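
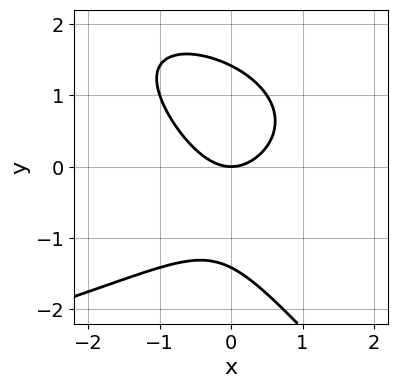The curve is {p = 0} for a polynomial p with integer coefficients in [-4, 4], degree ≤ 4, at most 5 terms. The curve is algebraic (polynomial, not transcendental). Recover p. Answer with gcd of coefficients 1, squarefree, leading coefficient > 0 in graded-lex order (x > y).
(a) Degree: no degree-2 curve has this shape, so deg p = 3.
(b) Checking where it meets the axes: it crosses the y-axis at the gridline y = 0; one x-axis crossing is at x = 0.
(c) Putting this together gives p.

x*y^2 + y^3 + 2*x^2 - 2*y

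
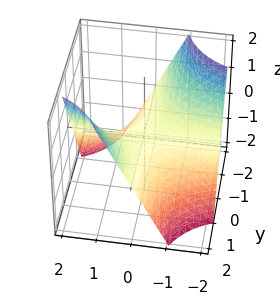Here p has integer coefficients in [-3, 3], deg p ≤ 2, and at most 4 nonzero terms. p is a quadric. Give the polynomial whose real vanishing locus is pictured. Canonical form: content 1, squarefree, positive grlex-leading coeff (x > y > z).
The degree is 2 — a saddle surface; a quadric.
Observable constraints: it crosses the z-axis at the gridline z = 0; the visible x-axis segment lies entirely on the surface.
These observations pin down the coefficients. Check: (0, -2, 0) on the y-axis lies on the surface, and p(0, -2, 0) = 0. ✓

x*y - z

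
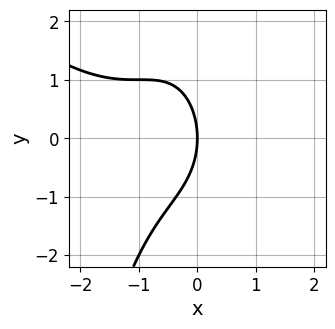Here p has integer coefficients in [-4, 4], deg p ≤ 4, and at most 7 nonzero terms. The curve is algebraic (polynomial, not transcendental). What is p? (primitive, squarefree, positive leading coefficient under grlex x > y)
Degree: a generic line meets the curve in up to 3 points, so deg p = 3.
Against the integer gridlines: it meets the x-axis at x = 0 (among the integer gridlines); it meets the y-axis at y = 0 (among the integer gridlines).
These observations pin down the coefficients.

x^3 + x^2*y + 2*x^2 + y^2 + 3*x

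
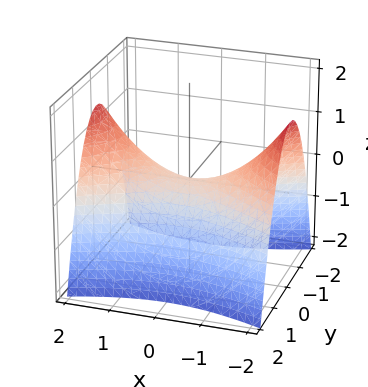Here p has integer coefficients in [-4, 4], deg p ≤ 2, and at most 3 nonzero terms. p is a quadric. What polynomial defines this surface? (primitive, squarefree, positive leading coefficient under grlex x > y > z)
(a) deg p = 2. A saddle surface; a quadric.
(b) Symmetries: mirror symmetry x ↦ −x ⇒ only even powers of x; the y ↦ −y reflection is a symmetry, so y appears only in even powers.
(c) Checking where it meets the axes: it crosses the x-axis at the gridline x = 0; it meets the y-axis at y = 0 (among the integer gridlines).
(d) These observations pin down the coefficients.

x^2 - 3*y^2 - 3*z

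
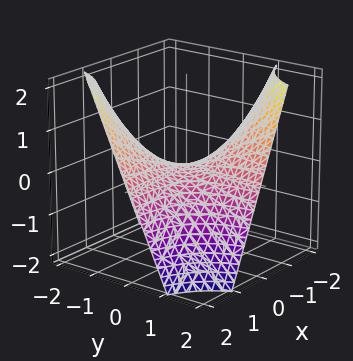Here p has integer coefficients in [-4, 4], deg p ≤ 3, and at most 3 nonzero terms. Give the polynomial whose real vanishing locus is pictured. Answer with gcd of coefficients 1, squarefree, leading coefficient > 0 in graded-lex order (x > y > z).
(a) Degree: a hyperbolic paraboloid; a quadric, so deg p = 2.
(b) From the visible intercepts: the visible x-axis segment lies entirely on the surface; it crosses the z-axis at the gridline z = 0; the visible y-axis segment lies entirely on the surface.
(c) Assembling these constraints gives the stated polynomial.

x*y + z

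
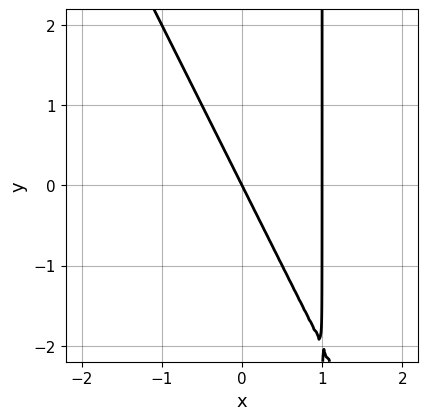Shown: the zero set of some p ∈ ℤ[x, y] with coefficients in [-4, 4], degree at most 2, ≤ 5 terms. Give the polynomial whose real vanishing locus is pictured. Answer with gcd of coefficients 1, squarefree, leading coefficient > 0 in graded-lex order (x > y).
First, degree: no degree-1 curve has this shape, so deg p = 2.
Next, from the visible intercepts: it meets the y-axis at y = 0 (among the integer gridlines); the x-axis gridline crossings are at x ∈ {0, 1}.
Finally, putting this together gives p.

2*x^2 + x*y - 2*x - y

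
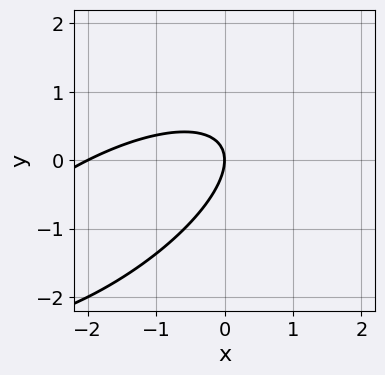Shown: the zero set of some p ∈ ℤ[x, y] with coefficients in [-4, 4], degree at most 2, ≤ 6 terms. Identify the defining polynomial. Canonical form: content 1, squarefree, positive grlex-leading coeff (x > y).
x^2 - 2*x*y + 2*y^2 + 2*x

deg p = 2.
Reading off the gridlines: among the integer gridlines, it crosses the x-axis at x ∈ {-2, 0}; it crosses the y-axis at the gridline y = 0.
Assembling these constraints gives the stated polynomial.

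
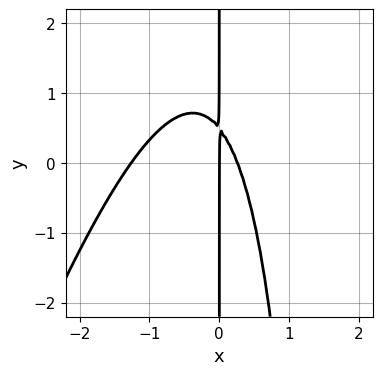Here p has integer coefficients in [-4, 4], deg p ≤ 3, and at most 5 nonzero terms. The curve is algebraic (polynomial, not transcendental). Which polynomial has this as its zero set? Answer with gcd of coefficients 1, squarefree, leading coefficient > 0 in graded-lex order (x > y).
Degree: the shape is more complex than any degree-2 curve, so deg p = 3.
From the axis intercepts and sections: one x-axis crossing is at x = 0; every point of the y-axis in the box is on the curve.
Matching integer coefficients to the picture gives p.

3*x^3 - x^2*y + 3*x^2 + 2*x*y - x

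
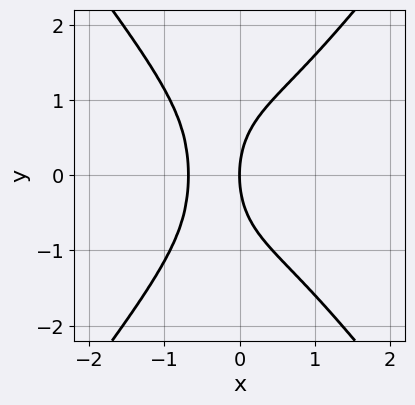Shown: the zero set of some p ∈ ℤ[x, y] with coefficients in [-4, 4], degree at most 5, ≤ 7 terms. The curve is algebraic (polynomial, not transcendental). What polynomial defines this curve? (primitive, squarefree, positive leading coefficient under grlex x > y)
First, the degree is 4 — no degree-3 curve has this shape.
Then, symmetries: the y ↦ −y reflection is a symmetry, so y appears only in even powers.
Then, from the visible intercepts: it crosses the x-axis at the gridline x = 0; it crosses the y-axis at the gridline y = 0.
Finally, the integer polynomial consistent with all of this is the stated p.

3*x^4 - y^4 + 3*x^2 - y^2 + 3*x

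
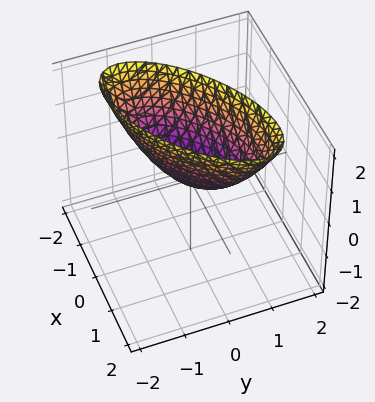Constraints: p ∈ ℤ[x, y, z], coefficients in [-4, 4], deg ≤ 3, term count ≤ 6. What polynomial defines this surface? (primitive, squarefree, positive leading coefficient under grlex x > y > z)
1. The degree is 2 — no degree-1 surface has this shape.
2. Reading off the gridlines: one y-axis crossing is at y = 0; it crosses the x-axis at the gridline x = 0; one z-axis crossing is at z = 0.
3. Fitting integer coefficients to these (and the overall shape) gives p.

2*x^2 - 3*x*y + 3*y^2 - 2*z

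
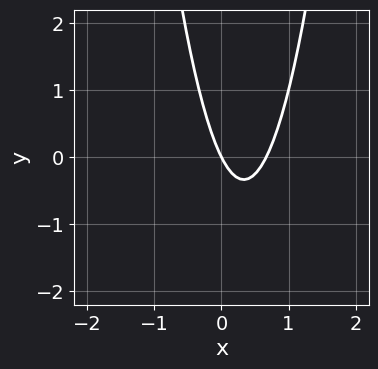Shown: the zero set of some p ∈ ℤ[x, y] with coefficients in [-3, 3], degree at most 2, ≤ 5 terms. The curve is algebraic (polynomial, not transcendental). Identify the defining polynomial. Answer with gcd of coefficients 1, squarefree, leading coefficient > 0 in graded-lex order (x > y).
First, degree: a generic line meets the curve in up to 2 points, so deg p = 2.
Then, against the integer gridlines: one y-axis crossing is at y = 0; it meets the x-axis at x = 0 (among the integer gridlines).
Finally, assembling these constraints gives the stated polynomial.

3*x^2 - 2*x - y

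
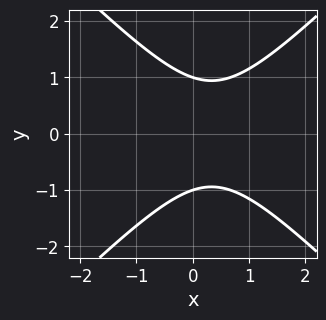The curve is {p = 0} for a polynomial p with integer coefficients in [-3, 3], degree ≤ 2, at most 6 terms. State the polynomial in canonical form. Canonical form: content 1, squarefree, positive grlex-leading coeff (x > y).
3*x^2 - 3*y^2 - 2*x + 3

1. deg p = 2. No degree-1 curve has this shape.
2. Symmetries: the y ↦ −y reflection is a symmetry, so y appears only in even powers.
3. From the visible intercepts: the y-axis gridline crossings are at y ∈ {-1, 1}; the curve avoids every integer x-axis point in the box.
4. Putting this together gives p.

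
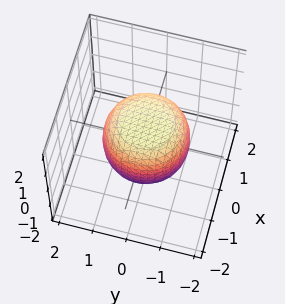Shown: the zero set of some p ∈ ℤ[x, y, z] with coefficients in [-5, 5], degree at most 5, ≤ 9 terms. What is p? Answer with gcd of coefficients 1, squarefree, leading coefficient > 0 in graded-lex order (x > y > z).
2*x^4 + 4*x^2*y^2 + 2*y^4 - x^2 - y^2 + 3*z^2 - 3

deg p = 4. A generic line meets the surface in up to 4 points.
Symmetries: rotational symmetry about the z-axis ⇒ p depends on x, y only through x² + y².
From the visible intercepts: a circular section at z = -1 has radius between 0 and 1; the z-axis gridline crossings are at z ∈ {-1, 1}.
These observations pin down the coefficients.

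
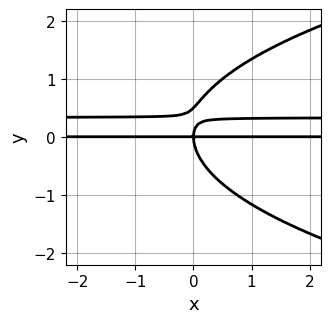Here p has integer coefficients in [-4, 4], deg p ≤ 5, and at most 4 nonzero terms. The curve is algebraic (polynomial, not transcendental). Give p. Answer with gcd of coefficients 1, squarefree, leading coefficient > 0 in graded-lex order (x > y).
2*y^4 - 3*x*y^2 - y^3 + x*y

(a) Degree: no degree-3 curve has this shape, so deg p = 4.
(b) Reading off the gridlines: the visible x-axis segment lies entirely on the curve; it meets the y-axis at y = 0 (among the integer gridlines).
(c) These observations pin down the coefficients.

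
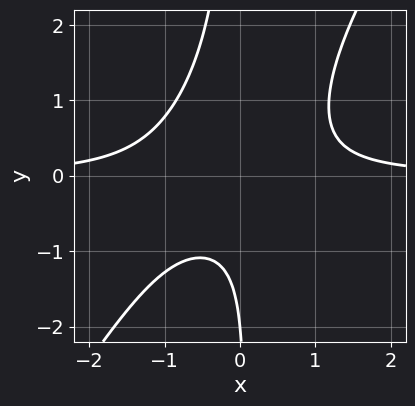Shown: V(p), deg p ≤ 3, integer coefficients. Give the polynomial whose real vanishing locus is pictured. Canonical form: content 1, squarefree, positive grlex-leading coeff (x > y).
3*x^2*y - 2*x*y^2 + x*y - y - 2

The degree is 3 — a generic line meets the curve in up to 3 points.
From the axis intercepts and sections: it crosses the y-axis at the gridline y = -2; it misses every integer gridline on the x-axis.
Fitting integer coefficients to these (and the overall shape) gives p.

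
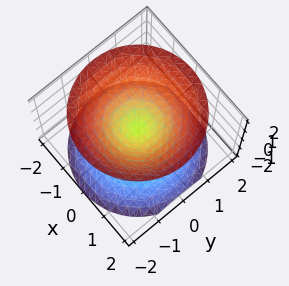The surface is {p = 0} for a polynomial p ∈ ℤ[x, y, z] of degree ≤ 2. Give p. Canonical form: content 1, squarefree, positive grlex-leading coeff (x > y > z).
x^2 + y^2 - z^2

First, I count 2 distinct pieces.
Next, degree: two nappes meeting at a single point; a quadric, so deg p = 2.
Then, symmetries: rotational symmetry about the z-axis ⇒ p depends on x, y only through x² + y²; mirror symmetry z ↦ −z ⇒ only even powers of z.
Then, from the visible intercepts: it meets the z-axis at z = 0 (among the integer gridlines); one x-axis crossing is at x = 0.
Finally, the integer polynomial consistent with all of this is the stated p.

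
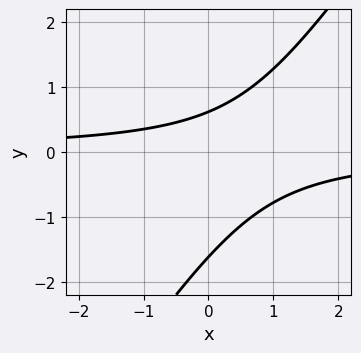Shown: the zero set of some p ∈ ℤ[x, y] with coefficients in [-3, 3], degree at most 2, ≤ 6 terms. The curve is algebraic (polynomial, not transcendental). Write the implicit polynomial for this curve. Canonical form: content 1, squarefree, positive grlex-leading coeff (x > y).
Degree: no degree-1 curve has this shape, so deg p = 2.
Against the integer gridlines: it misses every integer gridline on the x-axis.
The integer polynomial consistent with all of this is the stated p.

3*x*y - 2*y^2 - 2*y + 2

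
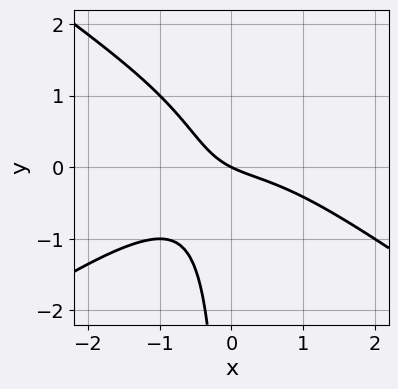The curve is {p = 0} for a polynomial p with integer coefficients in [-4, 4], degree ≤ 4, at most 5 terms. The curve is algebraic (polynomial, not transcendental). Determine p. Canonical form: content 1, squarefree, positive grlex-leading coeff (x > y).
1. The degree is 3 — the shape is more complex than any degree-2 curve.
2. Checking where it meets the axes: it crosses the x-axis at the gridline x = 0; it crosses the y-axis at the gridline y = 0.
3. The integer polynomial consistent with all of this is the stated p.

x^3 - 2*x*y^2 + 2*x*y + x + 2*y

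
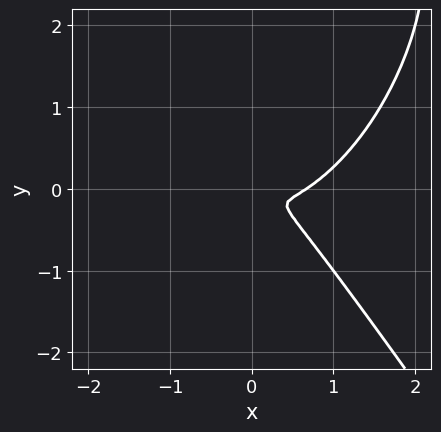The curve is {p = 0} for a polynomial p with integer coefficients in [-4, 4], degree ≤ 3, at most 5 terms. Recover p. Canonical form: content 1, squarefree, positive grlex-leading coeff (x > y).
deg p = 3.
Solving for integer coefficients yields p as stated.

3*x^3 + y^3 - 2*x^2 - 3*x*y - 3*y^2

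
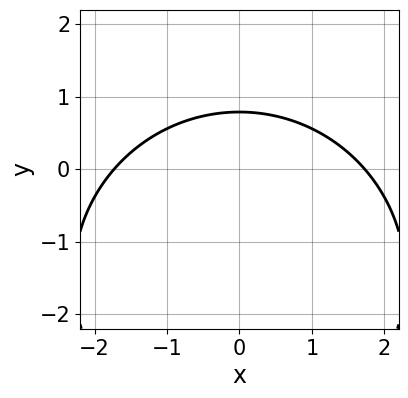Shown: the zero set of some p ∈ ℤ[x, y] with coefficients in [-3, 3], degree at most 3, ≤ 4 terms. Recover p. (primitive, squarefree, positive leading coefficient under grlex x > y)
x^2 + y^2 + 3*y - 3

deg p = 2.
Symmetries: mirror symmetry x ↦ −x ⇒ only even powers of x.
These observations pin down the coefficients.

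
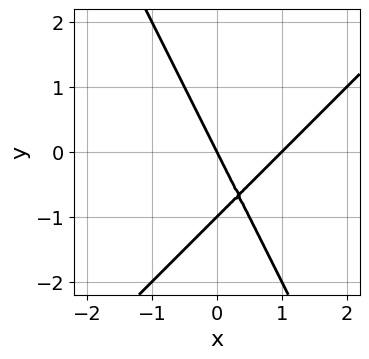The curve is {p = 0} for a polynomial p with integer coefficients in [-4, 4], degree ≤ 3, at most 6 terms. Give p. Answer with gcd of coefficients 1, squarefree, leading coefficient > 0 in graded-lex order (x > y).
2*x^2 - x*y - y^2 - 2*x - y

Degree: no degree-1 curve has this shape, so deg p = 2.
Reading off the gridlines: among the integer gridlines, it crosses the y-axis at y ∈ {-1, 0}; the x-axis gridline crossings are at x ∈ {0, 1}.
Putting this together gives p.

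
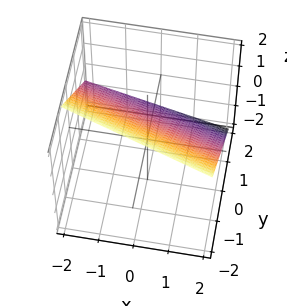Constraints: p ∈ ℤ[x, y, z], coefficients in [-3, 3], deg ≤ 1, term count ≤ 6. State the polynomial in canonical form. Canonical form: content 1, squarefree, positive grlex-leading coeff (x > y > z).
x + 3*y + 3*z - 2

First, deg p = 1.
Then, reading off the gridlines: it crosses the x-axis at the gridline x = 2.
Finally, solving for integer coefficients yields p as stated.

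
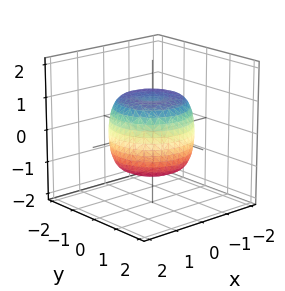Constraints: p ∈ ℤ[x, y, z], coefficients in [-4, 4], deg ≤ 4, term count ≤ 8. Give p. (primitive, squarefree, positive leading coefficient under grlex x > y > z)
First, the degree is 4 — no degree-3 surface has this shape.
Then, symmetries: the surface is invariant under rotation about z: p = q(x² + y², z).
Next, checking where it meets the axes: the z-axis gridline crossings are at z ∈ {-1, 1}; a circular section at z = -1 has radius exactly 1.
Finally, assembling these constraints gives the stated polynomial.

x^4 + 2*x^2*y^2 + y^4 - x^2 - y^2 + z^2 - 1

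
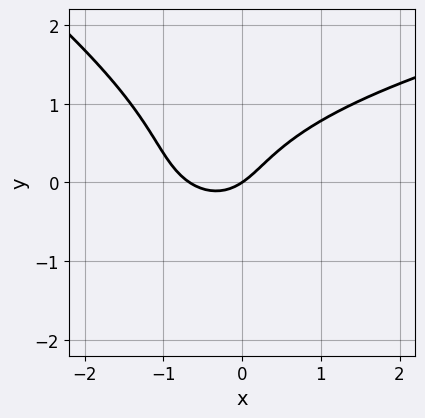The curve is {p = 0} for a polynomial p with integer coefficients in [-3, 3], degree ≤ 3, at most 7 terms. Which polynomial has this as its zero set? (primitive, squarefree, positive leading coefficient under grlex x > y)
2*x*y^2 + 3*y^3 - 3*x^2 - 2*x + 3*y

First, the degree is 3 — the shape is more complex than any degree-2 curve.
Then, from the axis intercepts and sections: it meets the y-axis at y = 0 (among the integer gridlines); it meets the x-axis at x = 0 (among the integer gridlines).
Finally, fitting integer coefficients to these (and the overall shape) gives p.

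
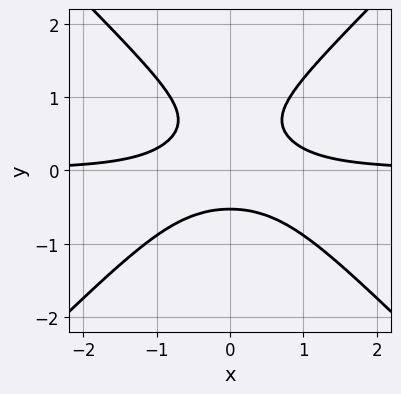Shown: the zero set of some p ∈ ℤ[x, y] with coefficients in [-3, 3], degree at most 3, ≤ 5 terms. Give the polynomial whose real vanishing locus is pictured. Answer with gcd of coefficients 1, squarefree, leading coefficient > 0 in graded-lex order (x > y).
3*x^2*y - 3*y^3 + 2*y^2 - 1

1. deg p = 3.
2. Symmetries: the x ↦ −x reflection is a symmetry, so x appears only in even powers.
3. From the visible intercepts: it misses every integer gridline on the x-axis.
4. Together with the visible shape, these determine p as stated.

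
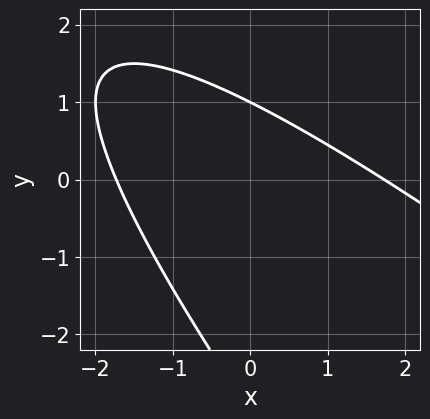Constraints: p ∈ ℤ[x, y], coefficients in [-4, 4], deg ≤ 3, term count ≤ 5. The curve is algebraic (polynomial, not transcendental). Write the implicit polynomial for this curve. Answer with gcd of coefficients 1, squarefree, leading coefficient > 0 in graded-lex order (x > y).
(a) The degree is 2 — no degree-1 curve has this shape.
(b) Checking where it meets the axes: one y-axis crossing is at y = 1.
(c) Fitting integer coefficients to these (and the overall shape) gives p.

x^2 + 2*x*y + y^2 + 2*y - 3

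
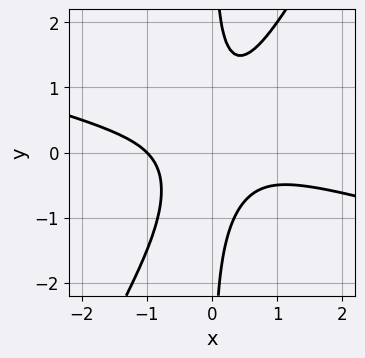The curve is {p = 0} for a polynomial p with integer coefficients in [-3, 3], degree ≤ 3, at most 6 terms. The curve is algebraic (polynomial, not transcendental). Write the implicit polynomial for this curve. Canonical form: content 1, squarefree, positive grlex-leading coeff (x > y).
First, the degree is 3 — the shape is more complex than any degree-2 curve.
Next, from the axis intercepts and sections: it meets the x-axis at x = -1 (among the integer gridlines); it misses every integer gridline on the y-axis.
Finally, these observations pin down the coefficients.

x^3 + 3*x^2*y - 2*x*y^2 + 1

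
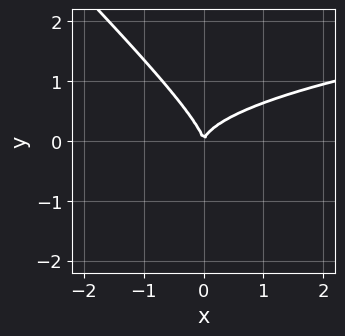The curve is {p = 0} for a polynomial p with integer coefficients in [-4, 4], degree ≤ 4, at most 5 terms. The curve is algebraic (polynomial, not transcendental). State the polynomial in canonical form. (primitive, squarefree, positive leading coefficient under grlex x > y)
1. The degree is 3 — a generic line meets the curve in up to 3 points.
2. Observable constraints: it crosses the y-axis at the gridline y = 0; one x-axis crossing is at x = 0.
3. The integer polynomial consistent with all of this is the stated p.

3*x*y^2 + 3*y^3 - 2*x^2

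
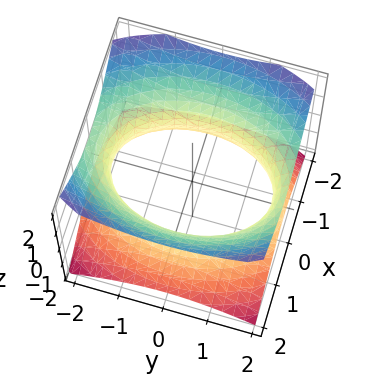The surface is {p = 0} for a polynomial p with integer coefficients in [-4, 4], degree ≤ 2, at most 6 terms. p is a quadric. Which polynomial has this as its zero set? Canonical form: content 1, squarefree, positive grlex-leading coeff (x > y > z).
2*x^2 + y^2 - 2*z^2 - 3

(a) The degree is 2 — an hourglass — one-sheet hyperboloid; a quadric.
(b) Symmetries: it's symmetric under x → −x, forcing even powers of x; it's symmetric under z → −z, forcing even powers of z; the y ↦ −y reflection is a symmetry, so y appears only in even powers.
(c) From the axis intercepts and sections: it misses every integer gridline on the z-axis.
(d) The integer polynomial consistent with all of this is the stated p.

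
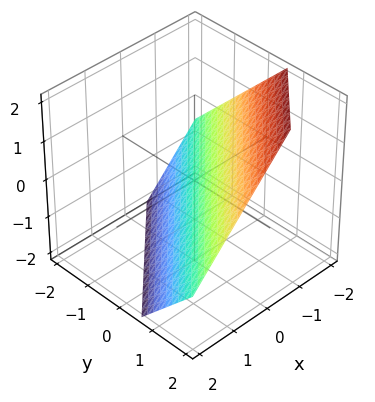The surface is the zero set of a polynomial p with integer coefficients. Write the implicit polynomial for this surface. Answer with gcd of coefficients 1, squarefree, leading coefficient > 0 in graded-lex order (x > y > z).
3*x - 3*y + 3*z + 2

(a) The degree is 1 — the surface is flat (a plane).
(b) Putting this together gives p.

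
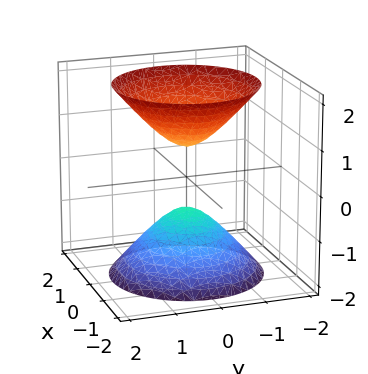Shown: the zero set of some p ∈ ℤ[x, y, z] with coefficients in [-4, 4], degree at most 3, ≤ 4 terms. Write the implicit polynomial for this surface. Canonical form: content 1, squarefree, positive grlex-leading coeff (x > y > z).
3*x^2 + 3*y^2 - 2*z^2 + 1

There are 2 components.
Degree: two sheets facing apart; a quadric, so deg p = 2.
By symmetry, the z-axis is an axis of rotation, so x and y enter only as x² + y²; mirror symmetry z ↦ −z ⇒ only even powers of z.
From the visible intercepts: a circular section at z = 1 has radius between 0 and 1; the surface avoids every integer y-axis point in the box; it misses every integer gridline on the x-axis.
Together with the visible shape, these determine p as stated.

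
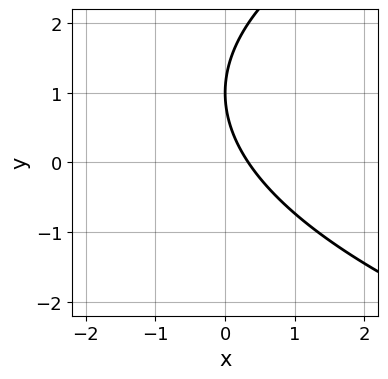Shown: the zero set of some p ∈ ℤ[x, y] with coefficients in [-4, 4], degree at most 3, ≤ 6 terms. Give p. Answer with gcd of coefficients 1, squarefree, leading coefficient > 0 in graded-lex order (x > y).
y^2 - 3*x - 2*y + 1

Degree: no degree-1 curve has this shape, so deg p = 2.
Observable constraints: one y-axis crossing is at y = 1.
Fitting integer coefficients to these (and the overall shape) gives p.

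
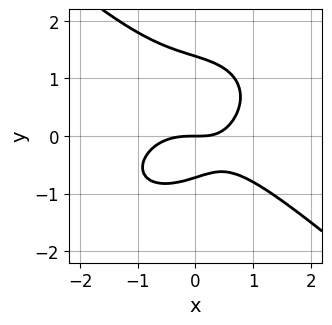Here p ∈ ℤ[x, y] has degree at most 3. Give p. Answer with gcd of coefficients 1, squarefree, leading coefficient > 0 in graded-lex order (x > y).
2*x^3 + 3*y^3 + 2*x*y - 2*y^2 - 3*y

First, degree: a generic line meets the curve in up to 3 points, so deg p = 3.
Next, checking where it meets the axes: it crosses the y-axis at the gridline y = 0; it crosses the x-axis at the gridline x = 0.
Finally, assembling these constraints gives the stated polynomial.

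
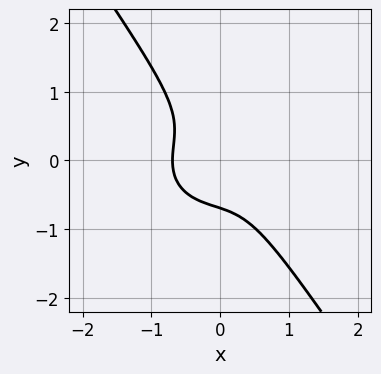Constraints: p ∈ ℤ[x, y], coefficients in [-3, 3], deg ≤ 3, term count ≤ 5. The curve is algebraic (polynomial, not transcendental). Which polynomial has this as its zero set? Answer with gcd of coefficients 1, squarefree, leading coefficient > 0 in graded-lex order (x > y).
First, degree: the shape is more complex than any degree-2 curve, so deg p = 3.
Finally, solving for integer coefficients yields p as stated.

3*x^3 + 3*x*y^2 + 3*y^3 + 1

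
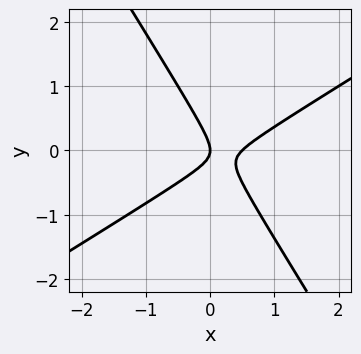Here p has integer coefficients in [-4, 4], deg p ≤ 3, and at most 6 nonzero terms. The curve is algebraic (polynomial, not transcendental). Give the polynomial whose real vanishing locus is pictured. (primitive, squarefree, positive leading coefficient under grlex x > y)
The degree is 2 — a generic line meets the curve in up to 2 points.
Reading off the gridlines: one x-axis crossing is at x = 0; it crosses the y-axis at the gridline y = 0.
Matching integer coefficients to the picture gives p.

2*x^2 - 2*x*y - 2*y^2 - x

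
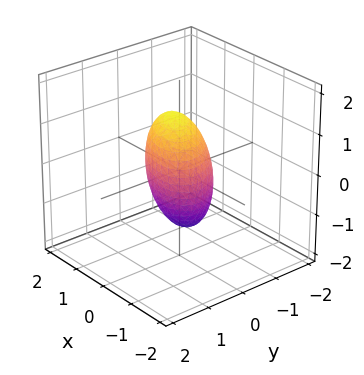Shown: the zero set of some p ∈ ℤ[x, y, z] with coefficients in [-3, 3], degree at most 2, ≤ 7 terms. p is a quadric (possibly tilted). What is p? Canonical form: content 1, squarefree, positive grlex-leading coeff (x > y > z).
1. deg p = 2. No degree-1 surface has this shape.
2. From the axis intercepts and sections: among the integer gridlines, it crosses the x-axis at x ∈ {-1, 1}.
3. The integer polynomial consistent with all of this is the stated p.

2*x^2 + 2*x*y + 3*y^2 - y*z + z^2 - 2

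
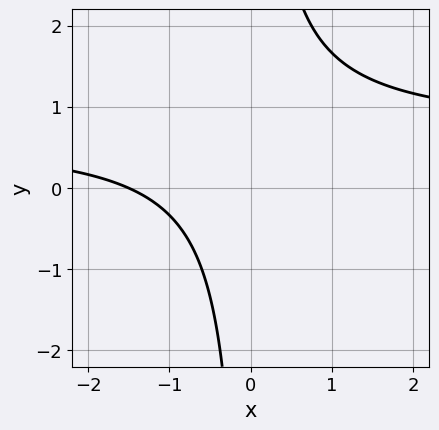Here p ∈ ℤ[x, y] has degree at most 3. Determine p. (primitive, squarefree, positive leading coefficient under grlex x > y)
3*x*y - 2*x - 3

1. deg p = 2.
2. Checking where it meets the axes: no y-intercept at any integer in the box.
3. Matching integer coefficients to the picture gives p.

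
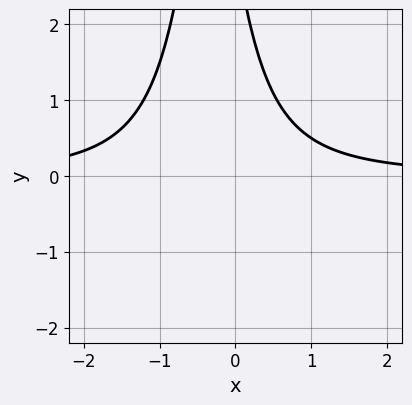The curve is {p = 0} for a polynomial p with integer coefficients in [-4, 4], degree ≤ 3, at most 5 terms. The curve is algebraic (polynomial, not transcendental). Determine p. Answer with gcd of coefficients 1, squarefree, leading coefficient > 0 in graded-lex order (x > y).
3*x^2*y + 2*x*y + y - 3

1. deg p = 3. The shape is more complex than any degree-2 curve.
2. Reading off the gridlines: no x-intercept at any integer in the box; the curve avoids every integer y-axis point in the box.
3. Matching integer coefficients to the picture gives p.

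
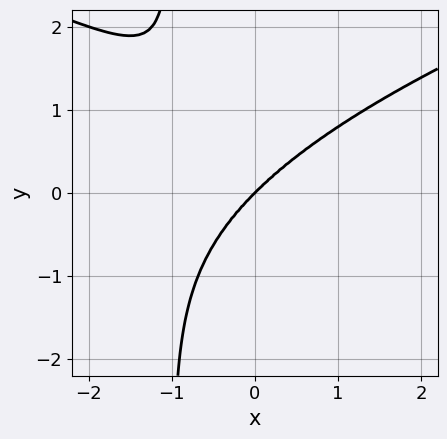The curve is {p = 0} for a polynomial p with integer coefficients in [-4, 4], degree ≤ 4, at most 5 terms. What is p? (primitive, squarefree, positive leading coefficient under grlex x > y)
The degree is 4 — no degree-3 curve has this shape.
Observable constraints: it meets the x-axis at x = 0 (among the integer gridlines); it crosses the y-axis at the gridline y = 0.
Together with the visible shape, these determine p as stated.

x*y^3 - x^3 + y^3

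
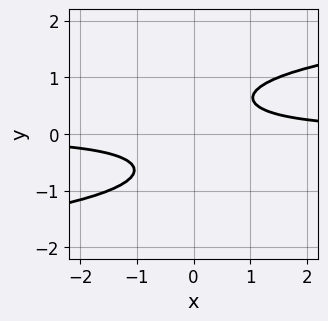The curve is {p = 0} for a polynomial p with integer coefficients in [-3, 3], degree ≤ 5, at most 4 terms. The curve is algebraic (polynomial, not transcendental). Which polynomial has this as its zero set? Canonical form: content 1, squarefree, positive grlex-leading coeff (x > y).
1. The degree is 4 — no degree-3 curve has this shape.
2. Checking where it meets the axes: the curve avoids every integer x-axis point in the box; it misses every integer gridline on the y-axis.
3. Solving for integer coefficients yields p as stated.

2*y^4 - 2*x*y + 1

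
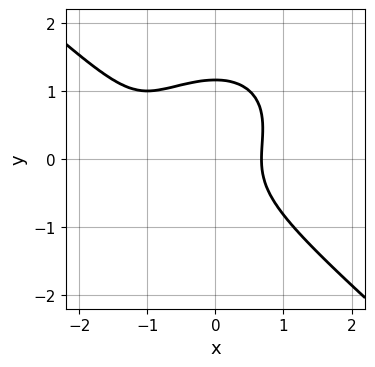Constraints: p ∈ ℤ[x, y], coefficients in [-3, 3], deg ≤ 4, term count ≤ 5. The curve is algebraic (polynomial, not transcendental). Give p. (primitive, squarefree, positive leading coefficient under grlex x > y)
(a) The degree is 3 — no degree-2 curve has this shape.
(b) Solving for integer coefficients yields p as stated.

2*x^3 + 3*y^3 + 3*x^2 - 2*y^2 - 2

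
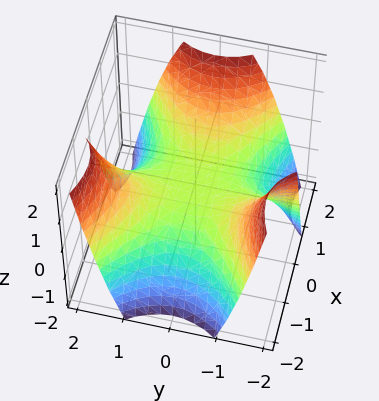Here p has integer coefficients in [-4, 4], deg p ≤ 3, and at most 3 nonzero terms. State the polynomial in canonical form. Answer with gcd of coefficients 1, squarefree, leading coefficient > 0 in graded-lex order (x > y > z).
(a) deg p = 3. A generic line meets the surface in up to 3 points.
(b) Checking where it meets the axes: it crosses the z-axis at the gridline z = 0; every point of the y-axis in the box is on the surface; it meets the x-axis at x = 0 (among the integer gridlines).
(c) Matching integer coefficients to the picture gives p.

x^3 - 2*x*y^2 - 3*z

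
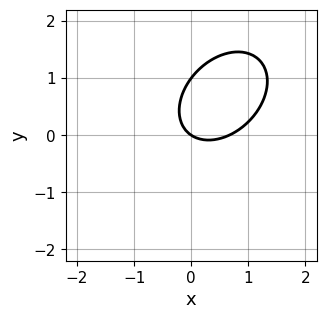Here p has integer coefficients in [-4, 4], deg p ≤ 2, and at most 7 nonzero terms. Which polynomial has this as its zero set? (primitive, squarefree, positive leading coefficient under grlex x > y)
3*x^2 - 2*x*y + 3*y^2 - 2*x - 3*y

Degree: no degree-1 curve has this shape, so deg p = 2.
From the axis intercepts and sections: one x-axis crossing is at x = 0; the y-axis gridline crossings are at y ∈ {0, 1}.
Matching integer coefficients to the picture gives p.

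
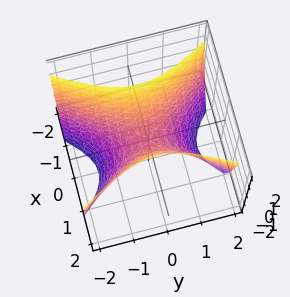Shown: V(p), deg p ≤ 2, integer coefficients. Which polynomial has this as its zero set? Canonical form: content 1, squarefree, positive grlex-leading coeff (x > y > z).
(a) deg p = 2. A saddle surface; a quadric.
(b) Symmetries: mirror symmetry x ↦ −x ⇒ only even powers of x; mirror symmetry y ↦ −y ⇒ only even powers of y.
(c) From the axis intercepts and sections: it crosses the x-axis at the gridline x = 0; it crosses the z-axis at the gridline z = 0.
(d) Putting this together gives p.

2*x^2 - y^2 - z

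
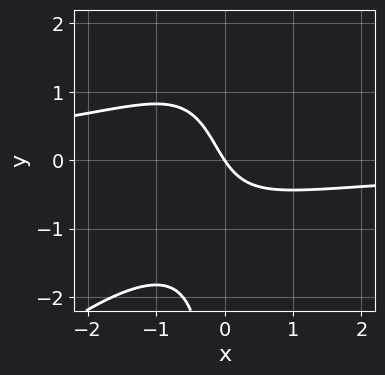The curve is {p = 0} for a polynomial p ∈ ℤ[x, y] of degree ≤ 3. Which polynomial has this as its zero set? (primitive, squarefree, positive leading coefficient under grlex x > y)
1. The degree is 3 — no degree-2 curve has this shape.
2. From the axis intercepts and sections: one y-axis crossing is at y = 0; one x-axis crossing is at x = 0.
3. Solving for integer coefficients yields p as stated.

2*x^2*y - 2*x*y^2 + 2*x*y + 3*x + 2*y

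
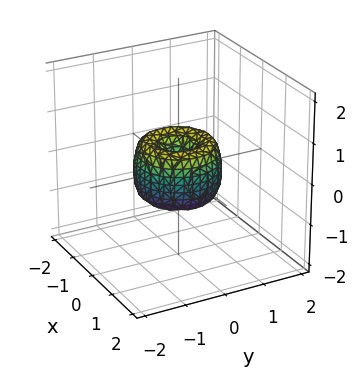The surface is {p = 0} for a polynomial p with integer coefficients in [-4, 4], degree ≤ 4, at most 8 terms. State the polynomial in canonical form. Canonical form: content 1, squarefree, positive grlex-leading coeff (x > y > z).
2*x^4 + 4*x^2*y^2 + 2*y^4 - 2*x^2 - 2*y^2 + z^2

deg p = 4. The shape is more complex than any degree-3 surface.
By symmetry, every cross-section ⟂ z is a circle, so x, y appear only via x² + y².
Checking where it meets the axes: it meets the z-axis at z = 0 (among the integer gridlines); a circular section at z = 0 has radius exactly 1.
Together with the visible shape, these determine p as stated. Check: (-1, 0, 0) on the x-axis lies on the surface, and p(-1, 0, 0) = 0. ✓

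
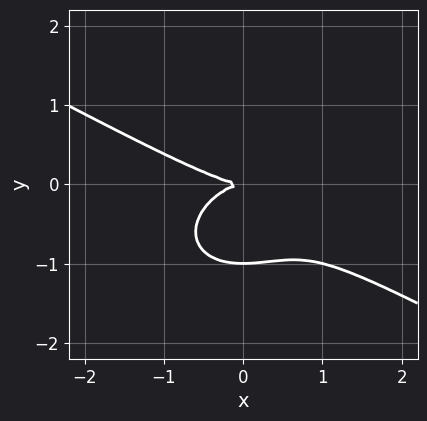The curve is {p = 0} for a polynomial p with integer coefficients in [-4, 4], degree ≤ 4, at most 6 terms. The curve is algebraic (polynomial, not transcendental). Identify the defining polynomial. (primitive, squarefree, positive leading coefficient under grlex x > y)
x^3 + x^2*y + 3*y^3 + 3*y^2

1. deg p = 3. No degree-2 curve has this shape.
2. Checking where it meets the axes: it meets the x-axis at x = 0 (among the integer gridlines); among the integer gridlines, it crosses the y-axis at y ∈ {-1, 0}.
3. The integer polynomial consistent with all of this is the stated p.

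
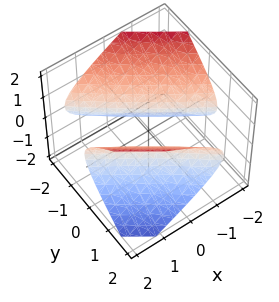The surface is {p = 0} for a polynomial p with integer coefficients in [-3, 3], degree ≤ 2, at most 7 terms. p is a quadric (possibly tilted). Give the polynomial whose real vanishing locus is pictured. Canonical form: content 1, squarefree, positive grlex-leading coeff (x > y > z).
x^2 + 3*x*y + 2*y^2 - 3*z^2 - 2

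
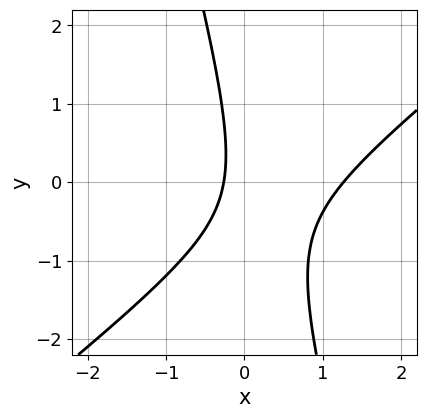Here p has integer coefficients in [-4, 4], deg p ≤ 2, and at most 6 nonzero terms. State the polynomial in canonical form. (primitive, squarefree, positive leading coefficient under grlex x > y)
3*x^2 - 3*x*y - y^2 - 3*x - 1

1. deg p = 2. A generic line meets the curve in up to 2 points.
2. Observable constraints: no y-intercept at any integer in the box.
3. Matching integer coefficients to the picture gives p.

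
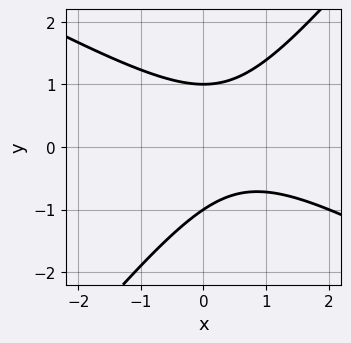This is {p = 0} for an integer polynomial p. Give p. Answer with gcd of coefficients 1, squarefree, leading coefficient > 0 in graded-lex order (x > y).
The degree is 2 — no degree-1 curve has this shape.
Reading off the gridlines: among the integer gridlines, it crosses the y-axis at y ∈ {-1, 1}; no x-intercept at any integer in the box.
Fitting integer coefficients to these (and the overall shape) gives p.

2*x^2 + 2*x*y - 3*y^2 - 2*x + 3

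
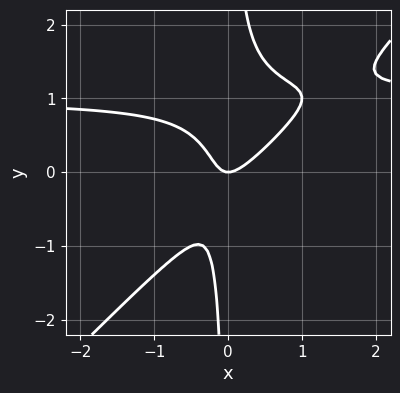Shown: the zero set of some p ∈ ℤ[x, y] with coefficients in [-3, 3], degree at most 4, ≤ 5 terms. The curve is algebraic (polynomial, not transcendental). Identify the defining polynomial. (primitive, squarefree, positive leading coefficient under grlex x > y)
deg p = 3. The shape is more complex than any degree-2 curve.
From the axis intercepts and sections: it crosses the x-axis at the gridline x = 0; it crosses the y-axis at the gridline y = 0.
Putting this together gives p.

3*x^2*y - 3*x*y^2 - 3*x^2 + 2*x*y + y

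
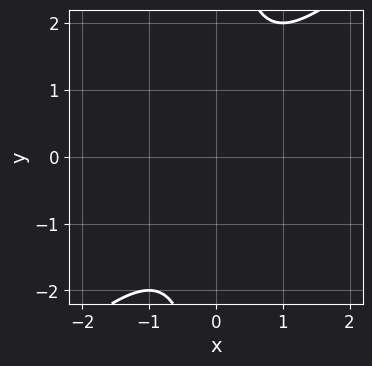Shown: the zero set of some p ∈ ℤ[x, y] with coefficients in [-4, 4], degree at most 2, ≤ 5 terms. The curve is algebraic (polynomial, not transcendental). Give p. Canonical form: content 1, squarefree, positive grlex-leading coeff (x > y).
(a) The degree is 2 — the shape is more complex than any degree-1 curve.
(b) From the visible intercepts: it misses every integer gridline on the x-axis; no y-intercept at any integer in the box.
(c) Putting this together gives p.

x^2 - x*y + 1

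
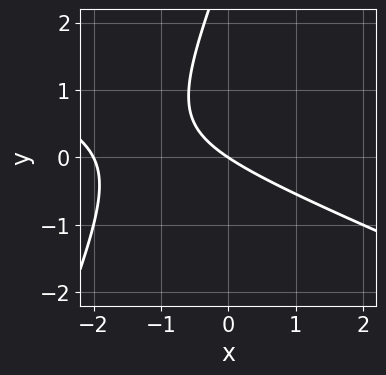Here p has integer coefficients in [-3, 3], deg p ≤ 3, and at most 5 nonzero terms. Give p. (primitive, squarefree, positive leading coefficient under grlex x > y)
x^2 + 2*x*y - y^2 + 2*x + 3*y

1. The degree is 2 — a generic line meets the curve in up to 2 points.
2. Against the integer gridlines: it crosses the y-axis at the gridline y = 0; among the integer gridlines, it crosses the x-axis at x ∈ {-2, 0}.
3. Matching integer coefficients to the picture gives p.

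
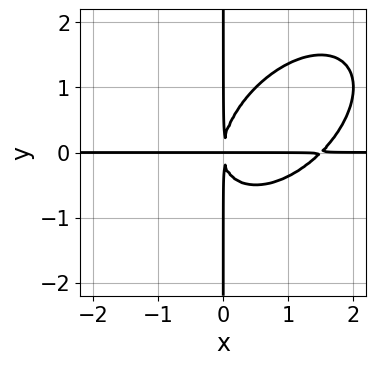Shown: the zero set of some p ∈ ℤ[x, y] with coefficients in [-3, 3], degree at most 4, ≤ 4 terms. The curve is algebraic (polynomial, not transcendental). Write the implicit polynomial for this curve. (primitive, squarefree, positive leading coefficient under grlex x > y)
Degree: a generic line meets the curve in up to 4 points, so deg p = 4.
From the axis intercepts and sections: the visible y-axis segment lies entirely on the curve; every point of the x-axis in the box is on the curve.
Together with the visible shape, these determine p as stated.

2*x^3*y - 2*x^2*y^2 + 2*x*y^3 - 3*x^2*y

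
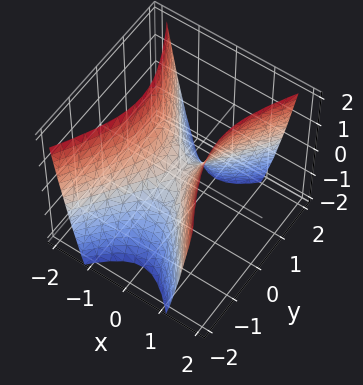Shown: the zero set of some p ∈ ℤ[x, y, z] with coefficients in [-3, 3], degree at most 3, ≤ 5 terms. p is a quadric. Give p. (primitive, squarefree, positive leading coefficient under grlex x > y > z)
2*x^2 - y^2 - z

The degree is 2 — a hyperbolic paraboloid; a quadric.
Symmetries: the y ↦ −y reflection is a symmetry, so y appears only in even powers; the x ↦ −x reflection is a symmetry, so x appears only in even powers.
From the axis intercepts and sections: it meets the y-axis at y = 0 (among the integer gridlines); it crosses the x-axis at the gridline x = 0; one z-axis crossing is at z = 0.
The integer polynomial consistent with all of this is the stated p.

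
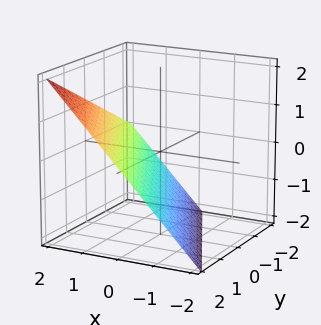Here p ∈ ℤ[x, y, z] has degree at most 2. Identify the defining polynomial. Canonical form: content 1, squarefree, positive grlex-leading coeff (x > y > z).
First, degree: every cross-section is a straight line — this is a plane, so deg p = 1.
Then, checking where it meets the axes: it crosses the x-axis at the gridline x = 1; one z-axis crossing is at z = -1; it crosses the y-axis at the gridline y = 2.
Finally, the integer polynomial consistent with all of this is the stated p.

2*x + y - 2*z - 2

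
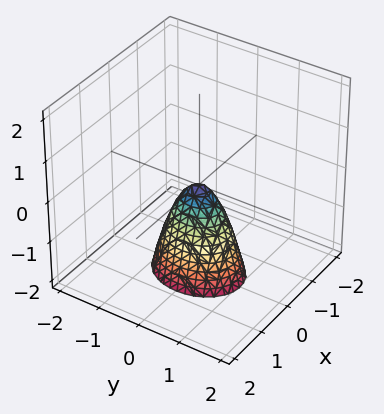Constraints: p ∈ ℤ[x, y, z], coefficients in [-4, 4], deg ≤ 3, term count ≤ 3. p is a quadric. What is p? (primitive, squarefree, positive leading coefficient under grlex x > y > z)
3*x^2 + 2*y^2 + z

1. Degree: a single bowl opening along one axis; a quadric, so deg p = 2.
2. Symmetries: mirror symmetry x ↦ −x ⇒ only even powers of x; it's symmetric under y → −y, forcing even powers of y.
3. Against the integer gridlines: it meets the x-axis at x = 0 (among the integer gridlines); one y-axis crossing is at y = 0; it crosses the z-axis at the gridline z = 0.
4. Together with the visible shape, these determine p as stated.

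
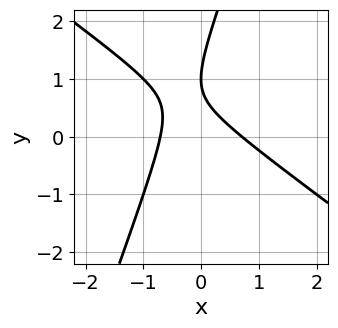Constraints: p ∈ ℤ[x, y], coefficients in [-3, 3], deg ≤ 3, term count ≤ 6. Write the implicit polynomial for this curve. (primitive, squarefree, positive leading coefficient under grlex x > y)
2*x^2 + 2*x*y - y^2 + 2*y - 1

1. Degree: the shape is more complex than any degree-1 curve, so deg p = 2.
2. Checking where it meets the axes: it crosses the y-axis at the gridline y = 1.
3. Solving for integer coefficients yields p as stated.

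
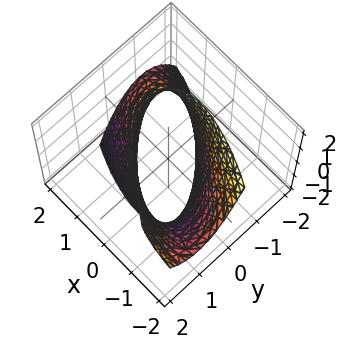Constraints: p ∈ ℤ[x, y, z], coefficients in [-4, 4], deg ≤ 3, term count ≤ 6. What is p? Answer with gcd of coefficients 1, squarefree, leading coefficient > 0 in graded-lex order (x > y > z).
x^2 + 2*x*y + x*z + 2*y^2 - 2

Degree: a generic line meets the surface in up to 2 points, so deg p = 2.
Observable constraints: no z-intercept at any integer in the box; the y-axis gridline crossings are at y ∈ {-1, 1}.
Putting this together gives p.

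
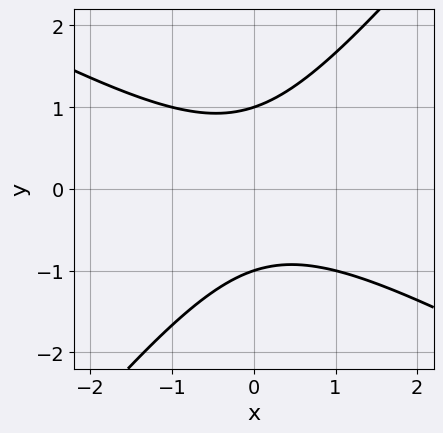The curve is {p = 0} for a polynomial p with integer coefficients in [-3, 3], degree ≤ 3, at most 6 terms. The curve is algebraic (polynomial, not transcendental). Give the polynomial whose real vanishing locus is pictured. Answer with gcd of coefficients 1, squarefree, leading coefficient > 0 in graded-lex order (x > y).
Degree: no degree-1 curve has this shape, so deg p = 2.
Observable constraints: the y-axis gridline crossings are at y ∈ {-1, 1}; the curve avoids every integer x-axis point in the box.
Solving for integer coefficients yields p as stated.

2*x^2 + 2*x*y - 3*y^2 + 3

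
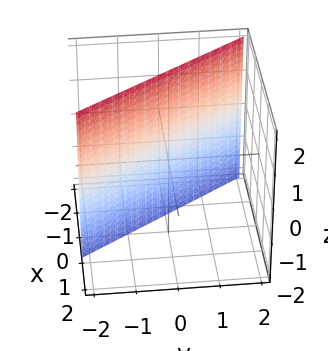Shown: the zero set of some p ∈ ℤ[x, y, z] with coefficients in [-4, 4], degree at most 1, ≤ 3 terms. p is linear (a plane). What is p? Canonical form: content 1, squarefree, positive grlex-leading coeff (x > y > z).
Degree: the surface is flat (a plane), so deg p = 1.
Observable constraints: it misses every integer gridline on the z-axis; it meets the y-axis at y = -1 (among the integer gridlines).
Together with the visible shape, these determine p as stated.

3*x + 2*y + 2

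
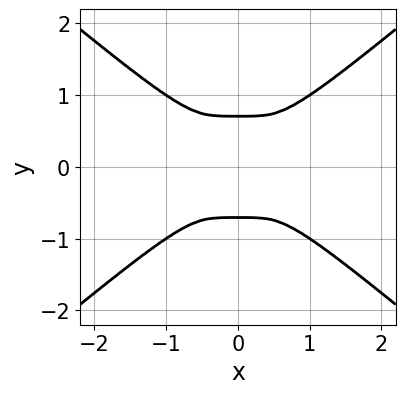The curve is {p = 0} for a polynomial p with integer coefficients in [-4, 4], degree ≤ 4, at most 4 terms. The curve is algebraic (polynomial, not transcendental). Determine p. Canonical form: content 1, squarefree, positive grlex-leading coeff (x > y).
Degree: a generic line meets the curve in up to 4 points, so deg p = 4.
Symmetries: mirror symmetry x ↦ −x ⇒ only even powers of x; it's symmetric under y → −y, forcing even powers of y.
The integer polynomial consistent with all of this is the stated p.

x^4 - 2*y^4 + y^2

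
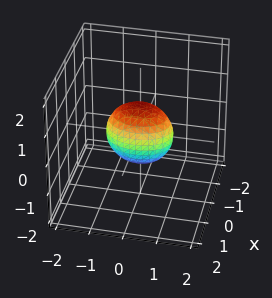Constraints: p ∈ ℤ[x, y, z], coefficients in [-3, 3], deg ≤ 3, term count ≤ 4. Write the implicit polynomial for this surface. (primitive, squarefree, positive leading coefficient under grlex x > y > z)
2*x^2 + y^2 + z^2 - 1

First, deg p = 2. A closed, bounded, convex surface; a quadric.
Next, symmetries: the x ↦ −x reflection is a symmetry, so x appears only in even powers; the z ↦ −z reflection is a symmetry, so z appears only in even powers; mirror symmetry y ↦ −y ⇒ only even powers of y.
Next, observable constraints: the y-axis gridline crossings are at y ∈ {-1, 1}; among the integer gridlines, it crosses the z-axis at z ∈ {-1, 1}.
Finally, putting this together gives p.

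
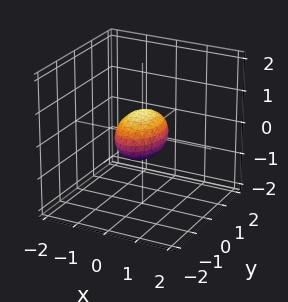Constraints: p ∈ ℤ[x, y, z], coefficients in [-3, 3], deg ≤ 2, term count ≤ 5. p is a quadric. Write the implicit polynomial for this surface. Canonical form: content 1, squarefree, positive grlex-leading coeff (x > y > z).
2*x^2 + y^2 + 2*z^2 - 1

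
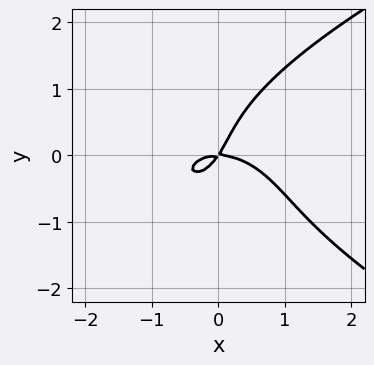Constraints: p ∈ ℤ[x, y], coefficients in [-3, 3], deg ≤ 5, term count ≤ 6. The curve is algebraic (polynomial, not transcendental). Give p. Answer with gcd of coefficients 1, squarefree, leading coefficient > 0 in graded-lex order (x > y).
First, the degree is 4 — a generic line meets the curve in up to 4 points.
Next, observable constraints: one x-axis crossing is at x = 0; it meets the y-axis at y = 0 (among the integer gridlines).
Finally, fitting integer coefficients to these (and the overall shape) gives p.

2*y^4 - 2*x^3 - 2*x*y^2 - 3*x*y + 2*y^2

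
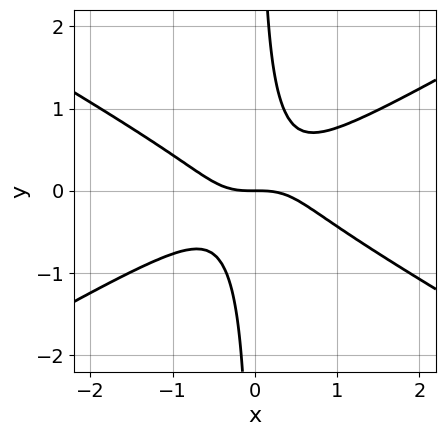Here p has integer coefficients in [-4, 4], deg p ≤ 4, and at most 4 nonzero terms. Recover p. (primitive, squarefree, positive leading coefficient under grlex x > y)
First, deg p = 3.
Then, reading off the gridlines: one x-axis crossing is at x = 0; it meets the y-axis at y = 0 (among the integer gridlines).
Finally, these observations pin down the coefficients.

x^3 - 3*x*y^2 + y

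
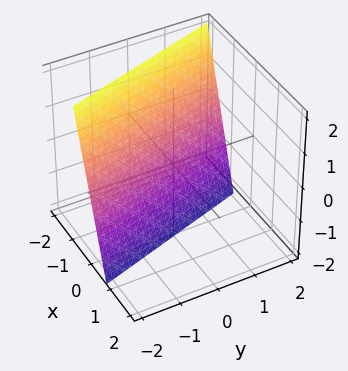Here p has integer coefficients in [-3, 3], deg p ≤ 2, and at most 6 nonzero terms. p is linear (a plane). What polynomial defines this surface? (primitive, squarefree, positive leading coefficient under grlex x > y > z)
3*x + y + z + 2

The degree is 1 — the surface is flat (a plane).
From the axis intercepts and sections: it meets the z-axis at z = -2 (among the integer gridlines); one y-axis crossing is at y = -2.
Putting this together gives p.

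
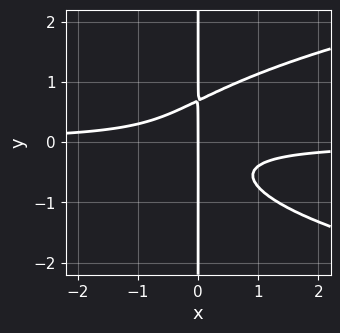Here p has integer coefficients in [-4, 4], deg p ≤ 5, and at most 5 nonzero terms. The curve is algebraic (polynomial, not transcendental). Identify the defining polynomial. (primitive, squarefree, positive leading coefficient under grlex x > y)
3*x*y^3 - 3*x^2*y - x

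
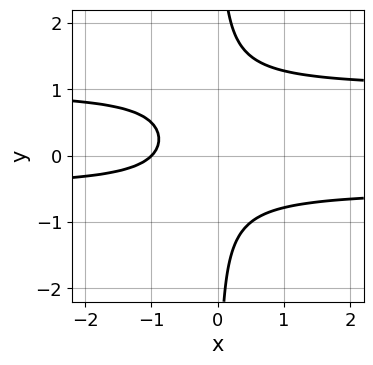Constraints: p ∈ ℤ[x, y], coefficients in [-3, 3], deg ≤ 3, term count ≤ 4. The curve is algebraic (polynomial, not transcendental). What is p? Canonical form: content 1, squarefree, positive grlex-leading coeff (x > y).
1. Degree: no degree-2 curve has this shape, so deg p = 3.
2. From the axis intercepts and sections: one x-axis crossing is at x = -1; no y-intercept at any integer in the box.
3. Assembling these constraints gives the stated polynomial.

2*x*y^2 - x*y - x - 1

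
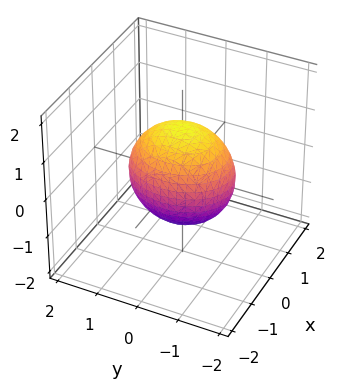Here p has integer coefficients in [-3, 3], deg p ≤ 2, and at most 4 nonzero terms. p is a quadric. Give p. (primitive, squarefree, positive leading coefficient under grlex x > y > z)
3*x^2 + 2*y^2 + 2*z^2 - 3

First, degree: bounded and convex; a quadric, so deg p = 2.
Next, symmetries: mirror symmetry z ↦ −z ⇒ only even powers of z; it's symmetric under x → −x, forcing even powers of x; mirror symmetry y ↦ −y ⇒ only even powers of y.
Then, from the axis intercepts and sections: the x-axis gridline crossings are at x ∈ {-1, 1}.
Finally, putting this together gives p.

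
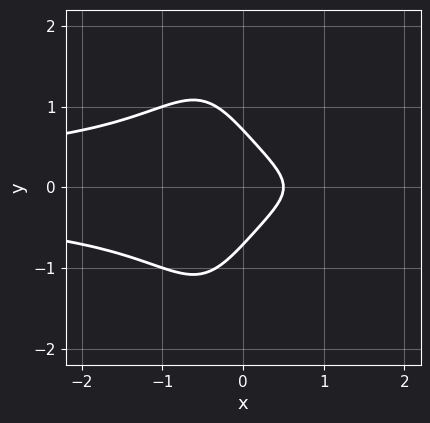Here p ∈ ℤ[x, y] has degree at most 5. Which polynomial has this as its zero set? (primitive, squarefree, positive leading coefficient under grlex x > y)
3*x^2*y^2 + 2*x*y^2 + 2*y^2 + 2*x - 1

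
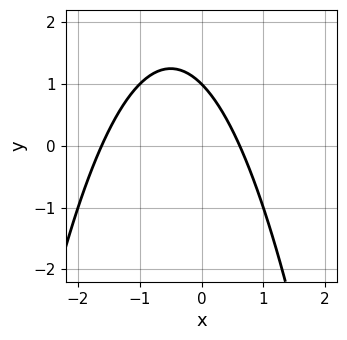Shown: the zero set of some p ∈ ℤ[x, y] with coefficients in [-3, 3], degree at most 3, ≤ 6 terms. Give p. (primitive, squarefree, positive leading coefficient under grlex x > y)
1. Degree: the shape is more complex than any degree-1 curve, so deg p = 2.
2. From the axis intercepts and sections: it crosses the y-axis at the gridline y = 1.
3. Solving for integer coefficients yields p as stated.

x^2 + x + y - 1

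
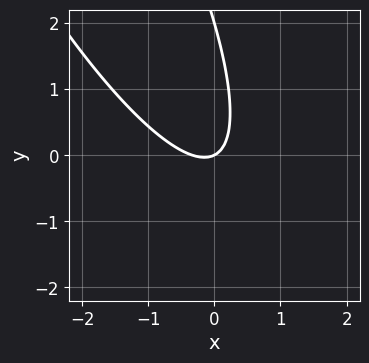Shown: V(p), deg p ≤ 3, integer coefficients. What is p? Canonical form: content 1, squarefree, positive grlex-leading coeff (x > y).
3*x^2 + 3*x*y + y^2 + x - 2*y

1. The degree is 2 — no degree-1 curve has this shape.
2. From the visible intercepts: among the integer gridlines, it crosses the y-axis at y ∈ {0, 2}; it meets the x-axis at x = 0 (among the integer gridlines).
3. Fitting integer coefficients to these (and the overall shape) gives p.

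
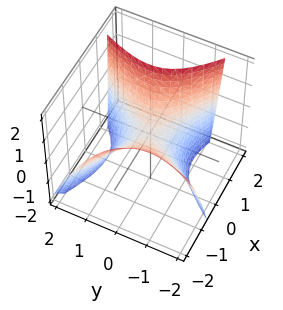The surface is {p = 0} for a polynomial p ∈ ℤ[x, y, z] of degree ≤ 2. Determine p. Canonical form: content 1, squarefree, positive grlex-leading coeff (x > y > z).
1. Degree: the shape is more complex than any degree-1 surface, so deg p = 2.
2. Against the integer gridlines: one x-axis crossing is at x = 0; it crosses the z-axis at the gridline z = 0; it meets the y-axis at y = 0 (among the integer gridlines).
3. The integer polynomial consistent with all of this is the stated p.

3*x^2 + 3*x*y + 2*x*z - 3*y^2 - 3*z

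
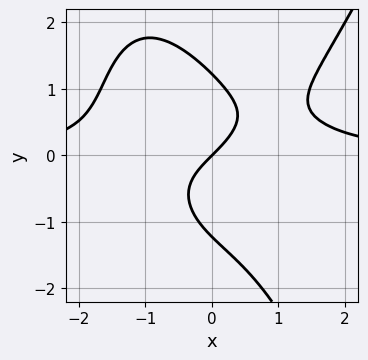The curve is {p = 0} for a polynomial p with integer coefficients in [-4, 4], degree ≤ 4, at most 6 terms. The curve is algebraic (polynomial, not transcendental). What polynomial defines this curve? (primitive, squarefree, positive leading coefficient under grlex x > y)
2*x^3*y - 2*x*y^2 - 2*y^3 - 3*x + 3*y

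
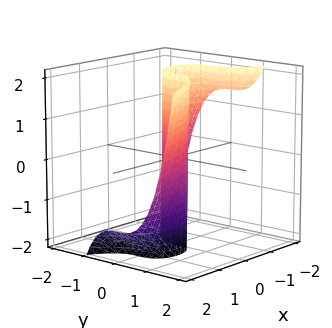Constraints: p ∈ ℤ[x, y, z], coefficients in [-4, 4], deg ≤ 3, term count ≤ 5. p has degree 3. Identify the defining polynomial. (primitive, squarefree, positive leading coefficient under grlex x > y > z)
x^2*z - 3*y^3 + 3*x

(a) deg p = 3. The shape is more complex than any degree-2 surface.
(b) Observable constraints: it meets the x-axis at x = 0 (among the integer gridlines); one y-axis crossing is at y = 0; the visible z-axis segment lies entirely on the surface.
(c) Fitting integer coefficients to these (and the overall shape) gives p.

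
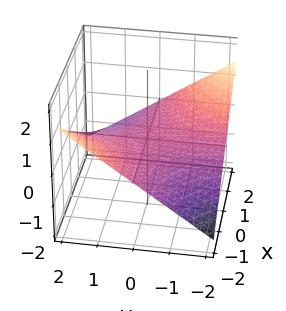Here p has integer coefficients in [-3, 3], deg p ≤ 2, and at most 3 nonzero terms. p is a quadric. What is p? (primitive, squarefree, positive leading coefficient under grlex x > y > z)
x*y + 3*z

1. deg p = 2. A hyperbolic paraboloid; a quadric.
2. Observable constraints: the visible x-axis segment lies entirely on the surface; every point of the y-axis in the box is on the surface; it crosses the z-axis at the gridline z = 0.
3. Solving for integer coefficients yields p as stated.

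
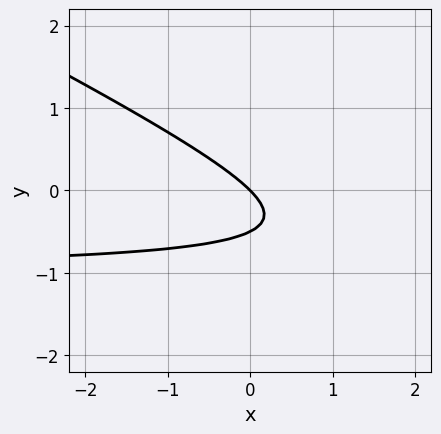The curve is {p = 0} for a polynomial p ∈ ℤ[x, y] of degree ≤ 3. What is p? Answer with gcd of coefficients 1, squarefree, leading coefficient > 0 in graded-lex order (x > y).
x*y + 2*y^2 + x + y

First, the degree is 2 — the shape is more complex than any degree-1 curve.
Then, from the visible intercepts: one y-axis crossing is at y = 0; it crosses the x-axis at the gridline x = 0.
Finally, assembling these constraints gives the stated polynomial.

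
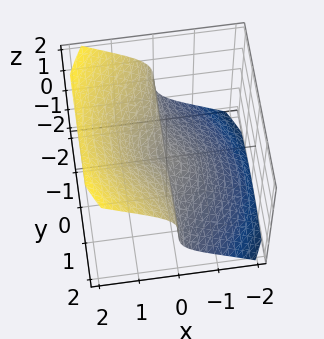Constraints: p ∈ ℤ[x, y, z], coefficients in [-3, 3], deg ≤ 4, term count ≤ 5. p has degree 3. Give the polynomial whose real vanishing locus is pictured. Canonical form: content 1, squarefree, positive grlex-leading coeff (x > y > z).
2*x^3 + 2*x*y^2 - 3*z^3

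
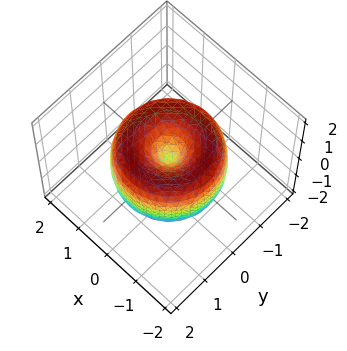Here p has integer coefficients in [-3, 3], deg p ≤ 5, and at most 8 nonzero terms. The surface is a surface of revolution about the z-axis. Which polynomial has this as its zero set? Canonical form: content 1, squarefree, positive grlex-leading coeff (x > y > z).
x^4 + 2*x^2*y^2 + y^4 - 2*x^2 - 2*y^2 + z^2

1. The degree is 4 — no degree-3 surface has this shape.
2. Symmetries: the z-axis is an axis of rotation, so x and y enter only as x² + y².
3. Reading off the gridlines: one z-axis crossing is at z = 0; a circular section at z = 0 has radius between 1 and 2.
4. Together with the visible shape, these determine p as stated.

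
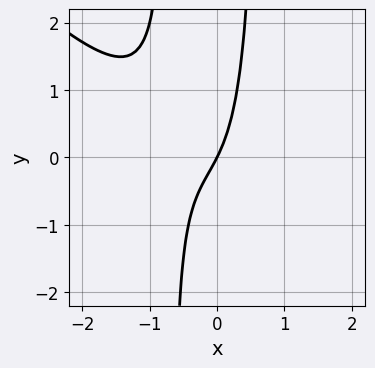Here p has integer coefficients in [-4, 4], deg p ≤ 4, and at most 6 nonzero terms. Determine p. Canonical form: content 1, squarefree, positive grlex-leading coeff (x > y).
2*x^3 + 2*x^2*y + 2*x^2 + 2*x - y

First, degree: no degree-2 curve has this shape, so deg p = 3.
Next, reading off the gridlines: it crosses the y-axis at the gridline y = 0; it crosses the x-axis at the gridline x = 0.
Finally, the integer polynomial consistent with all of this is the stated p.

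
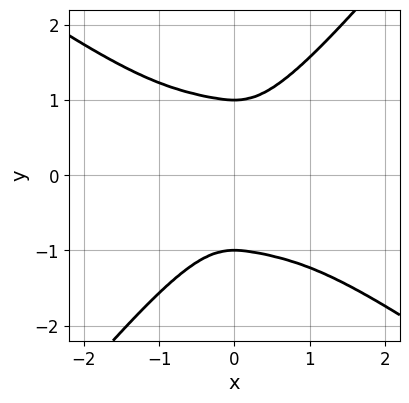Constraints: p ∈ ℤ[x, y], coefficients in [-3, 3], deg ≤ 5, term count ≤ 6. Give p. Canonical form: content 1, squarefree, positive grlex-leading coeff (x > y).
1. The degree is 4 — the shape is more complex than any degree-3 curve.
2. From the visible intercepts: among the integer gridlines, it crosses the y-axis at y ∈ {-1, 1}.
3. Matching integer coefficients to the picture gives p.

x^4 + x^3*y - y^4 + x^2 + y^2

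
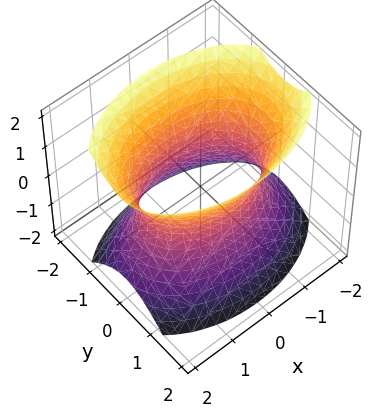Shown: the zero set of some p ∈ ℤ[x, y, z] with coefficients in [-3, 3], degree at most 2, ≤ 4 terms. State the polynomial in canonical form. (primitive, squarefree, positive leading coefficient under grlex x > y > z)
(a) deg p = 2. One connected sheet with a waist; a quadric.
(b) Symmetries: it's symmetric under x → −x, forcing even powers of x; it's symmetric under z → −z, forcing even powers of z; mirror symmetry y ↦ −y ⇒ only even powers of y.
(c) From the visible intercepts: it misses every integer gridline on the z-axis; the y-axis gridline crossings are at y ∈ {-1, 1}.
(d) Solving for integer coefficients yields p as stated.

x^2 + 2*y^2 - z^2 - 2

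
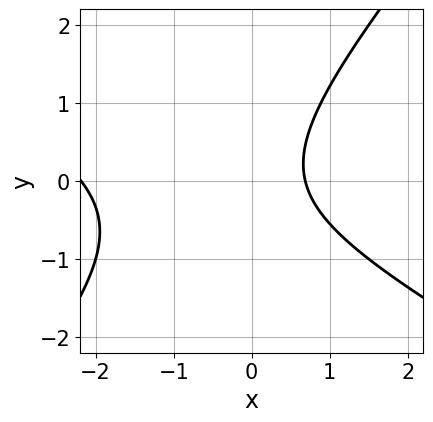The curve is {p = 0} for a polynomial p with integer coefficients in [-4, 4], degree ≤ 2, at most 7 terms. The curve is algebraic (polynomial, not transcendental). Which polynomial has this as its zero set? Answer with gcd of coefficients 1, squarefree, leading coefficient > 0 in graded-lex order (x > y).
2*x^2 + 2*x*y - 3*y^2 + 3*x - 3

The degree is 2 — the shape is more complex than any degree-1 curve.
Observable constraints: the curve avoids every integer y-axis point in the box.
Fitting integer coefficients to these (and the overall shape) gives p.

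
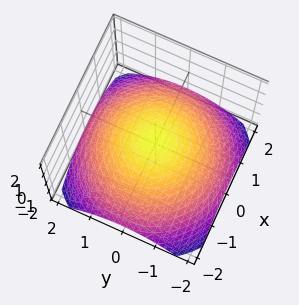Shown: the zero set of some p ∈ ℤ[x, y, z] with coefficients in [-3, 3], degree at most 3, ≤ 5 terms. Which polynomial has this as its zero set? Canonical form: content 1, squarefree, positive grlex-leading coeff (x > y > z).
1. Degree: the shape is more complex than any degree-1 surface, so deg p = 2.
2. Symmetry: the surface is invariant under rotation about z: p = q(x² + y², z).
3. Reading off the gridlines: a circular section at z = 0 has radius exactly 1; among the integer gridlines, it crosses the y-axis at y ∈ {-1, 1}; the x-axis gridline crossings are at x ∈ {-1, 1}.
4. Matching integer coefficients to the picture gives p.

x^2 + y^2 + 3*z - 1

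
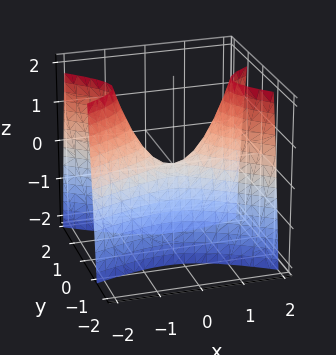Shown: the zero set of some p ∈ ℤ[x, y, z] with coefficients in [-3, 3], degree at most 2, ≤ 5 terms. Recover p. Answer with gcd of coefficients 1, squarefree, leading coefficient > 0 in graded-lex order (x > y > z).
(a) The degree is 2 — no degree-1 surface has this shape.
(b) Observable constraints: one y-axis crossing is at y = 0; it crosses the z-axis at the gridline z = 0.
(c) Putting this together gives p.

x^2 - x*y - 3*y^2 - z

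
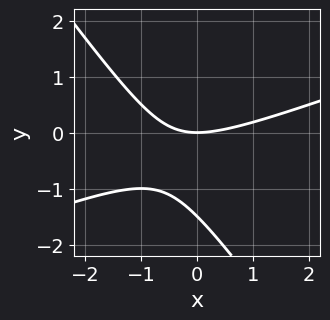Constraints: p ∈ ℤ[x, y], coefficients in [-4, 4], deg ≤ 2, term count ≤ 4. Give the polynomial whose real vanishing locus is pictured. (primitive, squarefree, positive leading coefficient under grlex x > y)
(a) Degree: no degree-1 curve has this shape, so deg p = 2.
(b) Observable constraints: one y-axis crossing is at y = 0; one x-axis crossing is at x = 0.
(c) Solving for integer coefficients yields p as stated.

x^2 - 2*x*y - 2*y^2 - 3*y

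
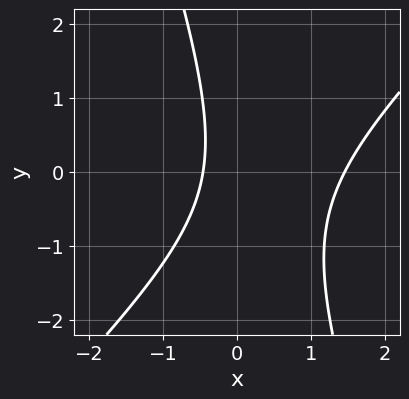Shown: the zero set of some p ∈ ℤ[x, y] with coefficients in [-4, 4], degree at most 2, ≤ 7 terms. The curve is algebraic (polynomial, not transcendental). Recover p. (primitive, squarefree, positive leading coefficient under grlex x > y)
(a) deg p = 2. A generic line meets the curve in up to 2 points.
(b) Checking where it meets the axes: the curve avoids every integer y-axis point in the box.
(c) Together with the visible shape, these determine p as stated.

3*x^2 - 2*x*y - y^2 - 3*x - 2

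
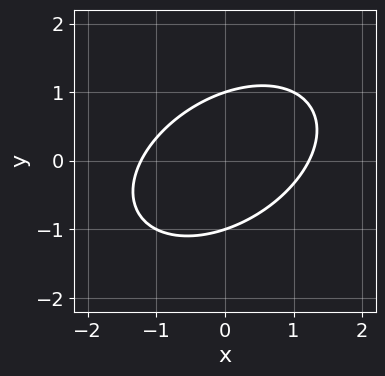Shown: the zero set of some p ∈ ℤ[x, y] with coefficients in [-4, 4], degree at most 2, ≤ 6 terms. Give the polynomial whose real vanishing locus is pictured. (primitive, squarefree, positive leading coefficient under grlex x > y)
1. The degree is 2 — the shape is more complex than any degree-1 curve.
2. From the visible intercepts: the y-axis gridline crossings are at y ∈ {-1, 1}.
3. Matching integer coefficients to the picture gives p.

2*x^2 - 2*x*y + 3*y^2 - 3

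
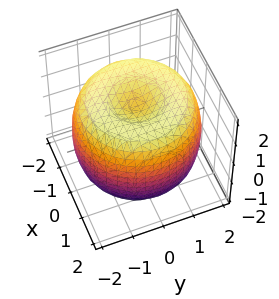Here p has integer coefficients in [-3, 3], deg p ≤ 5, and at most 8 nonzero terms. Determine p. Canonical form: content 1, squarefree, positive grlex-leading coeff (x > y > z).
The degree is 4 — no degree-3 surface has this shape.
Symmetries: rotational symmetry about the z-axis ⇒ p depends on x, y only through x² + y².
Against the integer gridlines: a circular section at z = -1 has radius between 1 and 2.
Together with the visible shape, these determine p as stated.

x^4 + 2*x^2*y^2 + y^4 - 3*x^2 - 3*y^2 + 2*z^2 - 3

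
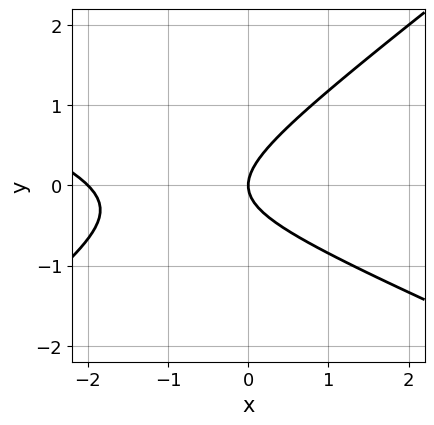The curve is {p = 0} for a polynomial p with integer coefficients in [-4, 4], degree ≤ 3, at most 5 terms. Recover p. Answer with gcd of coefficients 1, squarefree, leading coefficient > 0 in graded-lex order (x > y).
x^2 + x*y - 3*y^2 + 2*x

(a) deg p = 2. A generic line meets the curve in up to 2 points.
(b) Checking where it meets the axes: among the integer gridlines, it crosses the x-axis at x ∈ {-2, 0}; it crosses the y-axis at the gridline y = 0.
(c) Matching integer coefficients to the picture gives p.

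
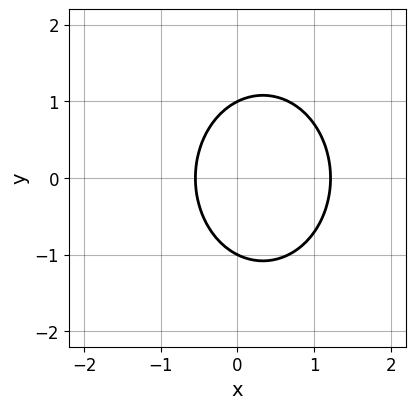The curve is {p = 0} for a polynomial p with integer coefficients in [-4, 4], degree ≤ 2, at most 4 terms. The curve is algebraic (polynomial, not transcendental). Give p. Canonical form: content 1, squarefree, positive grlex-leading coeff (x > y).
1. deg p = 2. No degree-1 curve has this shape.
2. Symmetries: it's symmetric under y → −y, forcing even powers of y.
3. Reading off the gridlines: among the integer gridlines, it crosses the y-axis at y ∈ {-1, 1}.
4. Putting this together gives p.

3*x^2 + 2*y^2 - 2*x - 2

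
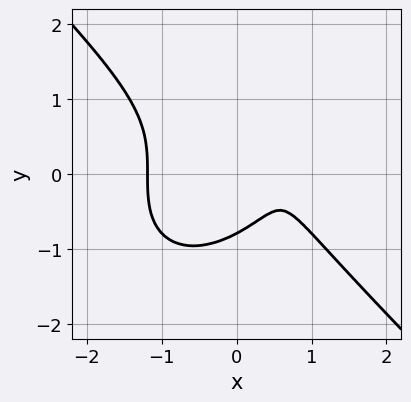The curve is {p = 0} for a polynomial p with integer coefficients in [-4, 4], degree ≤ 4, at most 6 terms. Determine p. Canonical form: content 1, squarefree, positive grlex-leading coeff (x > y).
2*x^3 + 2*y^3 - 2*x + 1

(a) Degree: no degree-2 curve has this shape, so deg p = 3.
(b) Matching integer coefficients to the picture gives p.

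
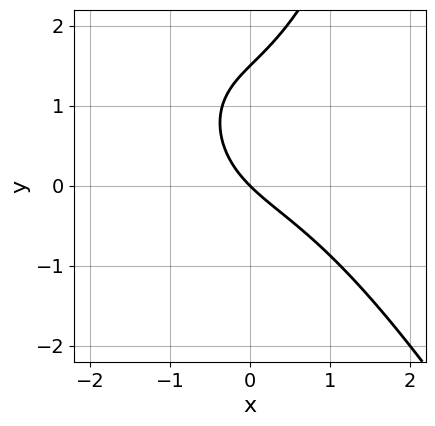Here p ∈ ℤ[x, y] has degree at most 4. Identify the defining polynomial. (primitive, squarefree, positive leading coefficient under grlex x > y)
1. Degree: no degree-2 curve has this shape, so deg p = 3.
2. Against the integer gridlines: one y-axis crossing is at y = 0; one x-axis crossing is at x = 0.
3. Putting this together gives p.

2*x^3 + x^2*y - 2*y^2 + 3*x + 3*y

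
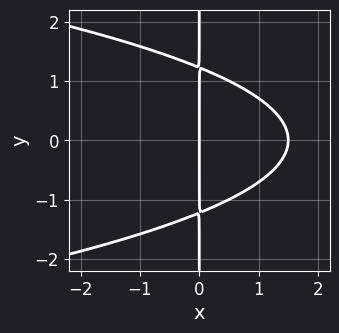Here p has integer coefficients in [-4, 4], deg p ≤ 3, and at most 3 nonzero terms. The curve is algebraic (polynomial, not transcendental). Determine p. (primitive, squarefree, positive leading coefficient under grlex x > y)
First, the degree is 3 — the shape is more complex than any degree-2 curve.
Then, symmetries: the y ↦ −y reflection is a symmetry, so y appears only in even powers.
Next, against the integer gridlines: the visible y-axis segment lies entirely on the curve; one x-axis crossing is at x = 0.
Finally, fitting integer coefficients to these (and the overall shape) gives p.

2*x*y^2 + 2*x^2 - 3*x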